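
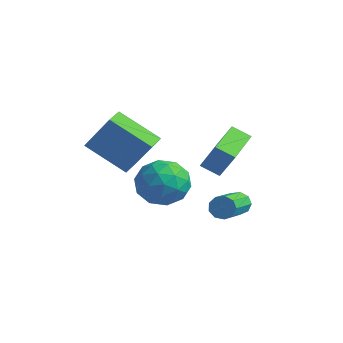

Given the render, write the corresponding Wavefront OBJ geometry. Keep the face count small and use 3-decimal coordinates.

v 1.563 2.27 0.125
v 1.848 2.56 0.496
v 2.582 0.88 1.245
v 2.297 0.59 0.875
v 1.509 2.473 0.633
v 2.243 0.794 1.383
v 1.195 2.291 0.533
v 1.929 0.612 1.283
v 1.053 2.099 0.242
v 1.787 0.42 0.992
v 1.15 1.987 -0.104
v 1.884 0.308 0.646
v 1.44 2.007 -0.342
v 2.174 0.328 0.407
v 1.788 2.15 -0.362
v 2.522 0.471 0.387
v 2.03 2.349 -0.154
v 2.764 0.67 0.595
v 2.054 2.511 0.185
v 2.788 0.831 0.934
v -0.864 -0.586 2.012
v -0.322 0.31 2.45
v 0.662 -1.07 1.11
v 1.204 -0.174 1.548
v 0.904 -1.039 2.219
v -0.039 -0.74 2.776
v 0.379 -0.02 0.784
v -0.564 0.279 1.341
v 0.447 0.66 1.691
v 0.772 0.03 2.578
v -0.432 -0.79 0.982
v -0.107 -1.42 1.869
v -0.727 -0.096 2.31
v 1.067 -0.664 1.25
v 0.89 -1.173 1.644
v 1.21 -0.646 1.902
v -0.561 -0.713 2.502
v -0.242 -0.186 2.759
v 0.479 -0.979 2.624
v 0.582 -0.574 0.801
v 0.901 -0.047 1.058
v -0.87 -0.114 1.658
v -0.55 0.413 1.916
v -0.139 0.219 0.936
v 0.044 0.637 2.121
v 0.941 0.352 1.591
v 0.456 0.443 1.142
v -0.099 0.619 1.47
v 0.235 0.266 2.643
v 1.132 -0.018 2.113
v 0.955 -0.527 2.507
v 0.401 -0.351 2.835
v 0.686 0.472 2.197
v -0.792 -0.742 1.447
v 0.105 -1.026 0.917
v -0.061 -0.409 0.725
v -0.615 -0.233 1.053
v -0.601 -1.112 1.969
v 0.296 -1.397 1.439
v 0.439 -1.379 2.09
v -0.116 -1.203 2.418
v -0.346 -1.232 1.363
v -2.864 -1.511 3.085
v -1.806 -1.188 4.727
v -3.172 -0.72 3.128
v -2.114 -0.397 4.77
v -1.306 -0.843 1.95
v -0.248 -0.52 3.592
v -1.614 -0.052 1.993
v -0.556 0.271 3.635
v 1.833 -0.133 3.214
v 2.471 -0.008 4.362
v 1.115 1.547 3.429
v 1.753 1.672 4.578
v 2.507 0.208 2.802
v 3.145 0.333 3.951
v 1.789 1.888 3.018
v 2.427 2.013 4.166
f 2 1 5
f 2 5 3
f 3 5 6
f 3 6 4
f 5 1 7
f 5 7 6
f 6 7 8
f 6 8 4
f 7 1 9
f 7 9 8
f 8 9 10
f 8 10 4
f 9 1 11
f 9 11 10
f 10 11 12
f 10 12 4
f 11 1 13
f 11 13 12
f 12 13 14
f 12 14 4
f 13 1 15
f 13 15 14
f 14 15 16
f 14 16 4
f 15 1 17
f 15 17 16
f 16 17 18
f 16 18 4
f 17 1 19
f 17 19 18
f 18 19 20
f 18 20 4
f 19 1 2
f 19 2 20
f 20 2 3
f 20 3 4
f 21 58 37
f 58 32 61
f 37 61 26
f 58 61 37
f 21 37 33
f 37 26 38
f 33 38 22
f 37 38 33
f 21 33 42
f 33 22 43
f 42 43 28
f 33 43 42
f 21 42 54
f 42 28 57
f 54 57 31
f 42 57 54
f 21 54 58
f 54 31 62
f 58 62 32
f 54 62 58
f 22 38 49
f 38 26 52
f 49 52 30
f 38 52 49
f 26 61 39
f 61 32 60
f 39 60 25
f 61 60 39
f 32 62 59
f 62 31 55
f 59 55 23
f 62 55 59
f 31 57 56
f 57 28 44
f 56 44 27
f 57 44 56
f 28 43 48
f 43 22 45
f 48 45 29
f 43 45 48
f 24 50 36
f 50 30 51
f 36 51 25
f 50 51 36
f 24 36 34
f 36 25 35
f 34 35 23
f 36 35 34
f 24 34 41
f 34 23 40
f 41 40 27
f 34 40 41
f 24 41 46
f 41 27 47
f 46 47 29
f 41 47 46
f 24 46 50
f 46 29 53
f 50 53 30
f 46 53 50
f 25 51 39
f 51 30 52
f 39 52 26
f 51 52 39
f 23 35 59
f 35 25 60
f 59 60 32
f 35 60 59
f 27 40 56
f 40 23 55
f 56 55 31
f 40 55 56
f 29 47 48
f 47 27 44
f 48 44 28
f 47 44 48
f 30 53 49
f 53 29 45
f 49 45 22
f 53 45 49
f 64 66 63
f 67 64 63
f 63 66 65
f 65 67 63
f 64 70 66
f 68 64 67
f 68 70 64
f 66 70 65
f 69 67 65
f 65 70 69
f 69 68 67
f 70 68 69
f 72 74 71
f 75 72 71
f 71 74 73
f 73 75 71
f 72 78 74
f 76 72 75
f 76 78 72
f 74 78 73
f 77 75 73
f 73 78 77
f 77 76 75
f 78 76 77



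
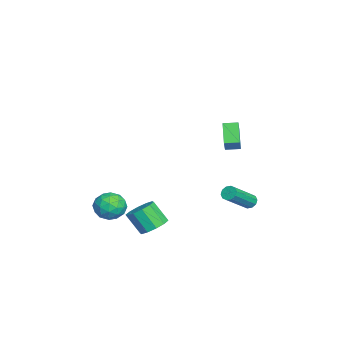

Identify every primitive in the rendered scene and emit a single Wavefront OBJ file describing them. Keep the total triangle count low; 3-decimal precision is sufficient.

v 2.069 -2.911 -2.439
v 2.834 -2.362 -2.663
v 2.946 -4.198 -2.597
v 3.711 -3.649 -2.821
v 3.355 -3.639 -1.922
v 2.813 -2.843 -1.824
v 2.967 -3.717 -3.436
v 2.425 -2.921 -3.338
v 3.389 -2.861 -3.279
v 3.629 -2.812 -2.344
v 2.151 -3.748 -2.916
v 2.391 -3.699 -1.981
v 2.375 -2.523 -2.537
v 3.405 -4.037 -2.723
v 3.196 -4.03 -2.194
v 3.646 -3.708 -2.326
v 2.363 -2.806 -2.044
v 2.812 -2.484 -2.176
v 3.118 -3.234 -1.74
v 2.968 -4.076 -3.084
v 3.417 -3.754 -3.216
v 2.134 -2.852 -2.934
v 2.584 -2.53 -3.066
v 2.662 -3.326 -3.52
v 3.15 -2.494 -3.031
v 3.666 -3.251 -3.124
v 3.228 -3.29 -3.485
v 2.91 -2.823 -3.428
v 3.291 -2.466 -2.481
v 3.806 -3.222 -2.574
v 3.597 -3.216 -2.045
v 3.279 -2.748 -1.988
v 3.617 -2.759 -2.843
v 1.974 -3.338 -2.686
v 2.489 -4.094 -2.779
v 2.501 -3.812 -3.272
v 2.183 -3.344 -3.215
v 2.114 -3.309 -2.136
v 2.63 -4.066 -2.229
v 2.87 -3.737 -1.832
v 2.552 -3.27 -1.775
v 2.163 -3.801 -2.417
v -1.722 3.878 -4.422
v -1.412 3.777 -4.814
v -0.087 2.702 -3.49
v -0.398 2.802 -3.098
v -1.32 4.049 -4.685
v 0.004 2.974 -3.361
v -1.382 4.256 -4.455
v -0.057 3.181 -3.131
v -1.574 4.318 -4.213
v -0.249 3.243 -2.889
v -1.822 4.212 -4.051
v -0.497 3.137 -2.726
v -2.033 3.978 -4.03
v -0.708 2.903 -2.706
v -2.124 3.706 -4.159
v -0.8 2.631 -2.835
v -2.063 3.499 -4.389
v -0.738 2.424 -3.065
v -1.871 3.437 -4.631
v -0.546 2.362 -3.307
v -1.623 3.543 -4.794
v -0.298 2.468 -3.469
v 2.281 -0.995 -4.438
v 3.074 -0.793 -4.089
v 2.752 -1.602 -2.892
v 1.959 -1.805 -3.242
v 2.714 -0.41 -3.926
v 2.392 -1.219 -2.73
v 2.188 -0.251 -3.96
v 1.867 -1.06 -2.763
v 1.698 -0.376 -4.176
v 1.377 -1.185 -2.979
v 1.431 -0.738 -4.493
v 1.109 -1.547 -3.296
v 1.488 -1.198 -4.788
v 1.166 -2.007 -3.591
v 1.848 -1.581 -4.95
v 1.526 -2.39 -3.754
v 2.373 -1.74 -4.917
v 2.052 -2.549 -3.72
v 2.863 -1.615 -4.701
v 2.542 -2.424 -3.504
v 3.131 -1.253 -4.384
v 2.809 -2.062 -3.187
v 3.31 2.792 2.077
v 2.313 2.651 3.035
v 3.255 3.598 2.138
v 2.257 3.457 3.096
v 4.163 2.783 2.964
v 3.165 2.642 3.922
v 4.107 3.589 3.025
v 3.11 3.448 3.983
f 1 38 17
f 38 12 41
f 17 41 6
f 38 41 17
f 1 17 13
f 17 6 18
f 13 18 2
f 17 18 13
f 1 13 22
f 13 2 23
f 22 23 8
f 13 23 22
f 1 22 34
f 22 8 37
f 34 37 11
f 22 37 34
f 1 34 38
f 34 11 42
f 38 42 12
f 34 42 38
f 2 18 29
f 18 6 32
f 29 32 10
f 18 32 29
f 6 41 19
f 41 12 40
f 19 40 5
f 41 40 19
f 12 42 39
f 42 11 35
f 39 35 3
f 42 35 39
f 11 37 36
f 37 8 24
f 36 24 7
f 37 24 36
f 8 23 28
f 23 2 25
f 28 25 9
f 23 25 28
f 4 30 16
f 30 10 31
f 16 31 5
f 30 31 16
f 4 16 14
f 16 5 15
f 14 15 3
f 16 15 14
f 4 14 21
f 14 3 20
f 21 20 7
f 14 20 21
f 4 21 26
f 21 7 27
f 26 27 9
f 21 27 26
f 4 26 30
f 26 9 33
f 30 33 10
f 26 33 30
f 5 31 19
f 31 10 32
f 19 32 6
f 31 32 19
f 3 15 39
f 15 5 40
f 39 40 12
f 15 40 39
f 7 20 36
f 20 3 35
f 36 35 11
f 20 35 36
f 9 27 28
f 27 7 24
f 28 24 8
f 27 24 28
f 10 33 29
f 33 9 25
f 29 25 2
f 33 25 29
f 44 43 47
f 44 47 45
f 45 47 48
f 45 48 46
f 47 43 49
f 47 49 48
f 48 49 50
f 48 50 46
f 49 43 51
f 49 51 50
f 50 51 52
f 50 52 46
f 51 43 53
f 51 53 52
f 52 53 54
f 52 54 46
f 53 43 55
f 53 55 54
f 54 55 56
f 54 56 46
f 55 43 57
f 55 57 56
f 56 57 58
f 56 58 46
f 57 43 59
f 57 59 58
f 58 59 60
f 58 60 46
f 59 43 61
f 59 61 60
f 60 61 62
f 60 62 46
f 61 43 63
f 61 63 62
f 62 63 64
f 62 64 46
f 63 43 44
f 63 44 64
f 64 44 45
f 64 45 46
f 66 65 69
f 66 69 67
f 67 69 70
f 67 70 68
f 69 65 71
f 69 71 70
f 70 71 72
f 70 72 68
f 71 65 73
f 71 73 72
f 72 73 74
f 72 74 68
f 73 65 75
f 73 75 74
f 74 75 76
f 74 76 68
f 75 65 77
f 75 77 76
f 76 77 78
f 76 78 68
f 77 65 79
f 77 79 78
f 78 79 80
f 78 80 68
f 79 65 81
f 79 81 80
f 80 81 82
f 80 82 68
f 81 65 83
f 81 83 82
f 82 83 84
f 82 84 68
f 83 65 85
f 83 85 84
f 84 85 86
f 84 86 68
f 85 65 66
f 85 66 86
f 86 66 67
f 86 67 68
f 88 90 87
f 91 88 87
f 87 90 89
f 89 91 87
f 88 94 90
f 92 88 91
f 92 94 88
f 90 94 89
f 93 91 89
f 89 94 93
f 93 92 91
f 94 92 93



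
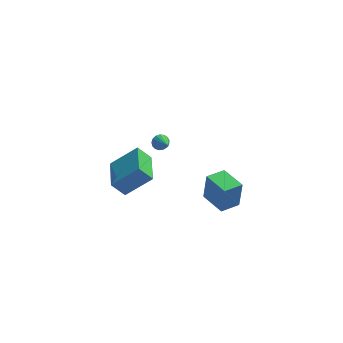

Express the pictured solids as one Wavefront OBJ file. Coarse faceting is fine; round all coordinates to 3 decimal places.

v -1.524 3.878 -2.132
v -1.377 3.657 -2.591
v -1.096 2.782 -1.468
v -1.17 3.783 -2.515
v -1.044 3.931 -2.352
v -1.028 4.067 -2.138
v -1.126 4.159 -1.923
v -1.314 4.187 -1.756
v -1.551 4.144 -1.674
v -1.781 4.04 -1.698
v -1.952 3.899 -1.821
v -2.025 3.753 -2.015
v -1.983 3.635 -2.236
v -1.836 3.573 -2.433
v -1.617 3.581 -2.561
v -3.553 2.449 -4.135
v -3.303 2.096 -3.864
v -3.667 3.051 -3.245
v -3.116 2.261 -3.951
v -3.046 2.475 -4.087
v -3.111 2.683 -4.236
v -3.295 2.828 -4.358
v -3.548 2.871 -4.42
v -3.802 2.802 -4.406
v -3.99 2.637 -4.318
v -4.06 2.423 -4.182
v -3.994 2.215 -4.033
v -3.81 2.07 -3.911
v -3.558 2.026 -3.849
v -4.095 -4.75 2.232
v -2.677 -4.641 3.446
v -4.166 -2.744 2.134
v -2.747 -2.635 3.348
v -3.393 -4.765 1.412
v -1.974 -4.656 2.626
v -3.463 -2.759 1.314
v -2.045 -2.65 2.528
v 1.59 -3.11 -1.674
v 1.744 -3.06 -0.002
v 0.692 -1.811 -1.63
v 0.845 -1.762 0.042
v 2.555 -2.438 -1.782
v 2.708 -2.389 -0.11
v 1.656 -1.14 -1.738
v 1.81 -1.09 -0.066
f 2 1 4
f 2 4 3
f 4 1 5
f 4 5 3
f 5 1 6
f 5 6 3
f 6 1 7
f 6 7 3
f 7 1 8
f 7 8 3
f 8 1 9
f 8 9 3
f 9 1 10
f 9 10 3
f 10 1 11
f 10 11 3
f 11 1 12
f 11 12 3
f 12 1 13
f 12 13 3
f 13 1 14
f 13 14 3
f 14 1 15
f 14 15 3
f 15 1 2
f 15 2 3
f 17 16 19
f 17 19 18
f 19 16 20
f 19 20 18
f 20 16 21
f 20 21 18
f 21 16 22
f 21 22 18
f 22 16 23
f 22 23 18
f 23 16 24
f 23 24 18
f 24 16 25
f 24 25 18
f 25 16 26
f 25 26 18
f 26 16 27
f 26 27 18
f 27 16 28
f 27 28 18
f 28 16 29
f 28 29 18
f 29 16 17
f 29 17 18
f 31 33 30
f 34 31 30
f 30 33 32
f 32 34 30
f 31 37 33
f 35 31 34
f 35 37 31
f 33 37 32
f 36 34 32
f 32 37 36
f 36 35 34
f 37 35 36
f 39 41 38
f 42 39 38
f 38 41 40
f 40 42 38
f 39 45 41
f 43 39 42
f 43 45 39
f 41 45 40
f 44 42 40
f 40 45 44
f 44 43 42
f 45 43 44



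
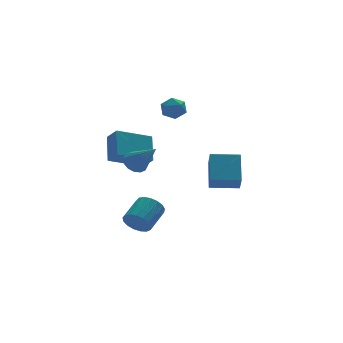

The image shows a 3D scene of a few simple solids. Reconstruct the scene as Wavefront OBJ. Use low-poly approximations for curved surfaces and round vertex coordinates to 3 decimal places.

v -0.597 -1.393 0.427
v -0.008 -0.938 0.622
v 0.017 -2.787 1.813
v -0.306 -0.83 0.864
v -0.682 -0.873 0.988
v -1.036 -1.055 0.961
v -1.272 -1.327 0.792
v -1.327 -1.618 0.525
v -1.187 -1.848 0.231
v -0.889 -1.956 -0.01
v -0.512 -1.914 -0.134
v -0.159 -1.732 -0.108
v 0.077 -1.459 0.061
v 0.133 -1.168 0.329
v -1.131 -0.166 0.635
v -0.673 1.108 1.882
v -1.385 0.621 -0.075
v -0.928 1.894 1.172
v 0.928 -0.174 -0.112
v 1.385 1.099 1.135
v 0.673 0.612 -0.822
v 1.131 1.886 0.425
v -0.671 -1.763 -3.931
v -0.158 -1.864 -4.613
v 1.005 -0.957 -3.872
v 0.491 -0.857 -3.189
v -0.37 -1.521 -4.699
v 0.793 -0.615 -3.958
v -0.651 -1.235 -4.609
v 0.511 -0.328 -3.868
v -0.937 -1.069 -4.363
v 0.226 -0.162 -3.622
v -1.162 -1.062 -4.018
v 0.001 -0.156 -3.277
v -1.274 -1.216 -3.653
v -0.112 -0.31 -2.912
v -1.249 -1.496 -3.352
v -0.086 -0.589 -2.611
v -1.091 -1.836 -3.183
v 0.072 -0.93 -2.442
v -0.837 -2.16 -3.186
v 0.326 -1.254 -2.445
v -0.545 -2.393 -3.359
v 0.618 -1.487 -2.618
v -0.282 -2.482 -3.663
v 0.881 -1.575 -2.922
v -0.108 -2.406 -4.028
v 1.054 -1.499 -3.287
v -0.063 -2.183 -4.371
v 1.099 -1.276 -3.63
v 1.642 0.468 3.736
v 2.033 0.601 3.053
v 2.367 -0.581 3.947
v 2.758 -0.448 3.264
v 2.856 0.047 3.883
v 2.408 0.696 3.752
v 1.992 -0.676 3.248
v 1.544 -0.027 3.117
v 2.25 -0.106 2.751
v 2.784 0.341 3.143
v 1.616 -0.321 3.857
v 2.15 0.126 4.249
v 2.645 -3.684 -1.091
v 2.408 -4.391 -0.202
v 3.234 -2.3 0.166
v 2.997 -3.007 1.055
v 4.163 -4.273 -1.155
v 3.926 -4.98 -0.266
v 4.752 -2.889 0.102
v 4.515 -3.596 0.991
f 2 1 4
f 2 4 3
f 4 1 5
f 4 5 3
f 5 1 6
f 5 6 3
f 6 1 7
f 6 7 3
f 7 1 8
f 7 8 3
f 8 1 9
f 8 9 3
f 9 1 10
f 9 10 3
f 10 1 11
f 10 11 3
f 11 1 12
f 11 12 3
f 12 1 13
f 12 13 3
f 13 1 14
f 13 14 3
f 14 1 2
f 14 2 3
f 16 18 15
f 19 16 15
f 15 18 17
f 17 19 15
f 16 22 18
f 20 16 19
f 20 22 16
f 18 22 17
f 21 19 17
f 17 22 21
f 21 20 19
f 22 20 21
f 24 23 27
f 24 27 25
f 25 27 28
f 25 28 26
f 27 23 29
f 27 29 28
f 28 29 30
f 28 30 26
f 29 23 31
f 29 31 30
f 30 31 32
f 30 32 26
f 31 23 33
f 31 33 32
f 32 33 34
f 32 34 26
f 33 23 35
f 33 35 34
f 34 35 36
f 34 36 26
f 35 23 37
f 35 37 36
f 36 37 38
f 36 38 26
f 37 23 39
f 37 39 38
f 38 39 40
f 38 40 26
f 39 23 41
f 39 41 40
f 40 41 42
f 40 42 26
f 41 23 43
f 41 43 42
f 42 43 44
f 42 44 26
f 43 23 45
f 43 45 44
f 44 45 46
f 44 46 26
f 45 23 47
f 45 47 46
f 46 47 48
f 46 48 26
f 47 23 49
f 47 49 48
f 48 49 50
f 48 50 26
f 49 23 24
f 49 24 50
f 50 24 25
f 50 25 26
f 51 62 56
f 51 56 52
f 51 52 58
f 51 58 61
f 51 61 62
f 52 56 60
f 56 62 55
f 62 61 53
f 61 58 57
f 58 52 59
f 54 60 55
f 54 55 53
f 54 53 57
f 54 57 59
f 54 59 60
f 55 60 56
f 53 55 62
f 57 53 61
f 59 57 58
f 60 59 52
f 64 66 63
f 67 64 63
f 63 66 65
f 65 67 63
f 64 70 66
f 68 64 67
f 68 70 64
f 66 70 65
f 69 67 65
f 65 70 69
f 69 68 67
f 70 68 69



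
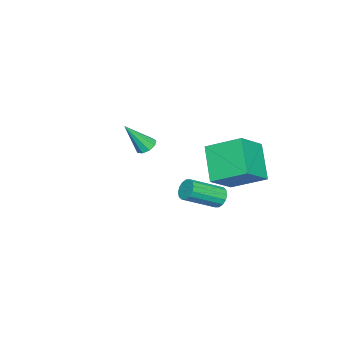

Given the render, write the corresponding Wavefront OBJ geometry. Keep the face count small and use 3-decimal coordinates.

v 2.555 3.368 -0.57
v 2.841 3.317 -1.001
v 3.871 2.322 -0.201
v 3.585 2.372 0.23
v 2.946 3.529 -0.872
v 3.976 2.534 -0.073
v 2.946 3.698 -0.663
v 3.976 2.702 0.137
v 2.842 3.778 -0.428
v 3.871 2.783 0.372
v 2.66 3.748 -0.231
v 3.69 2.753 0.568
v 2.451 3.616 -0.125
v 3.48 2.621 0.674
v 2.269 3.418 -0.139
v 3.299 2.423 0.661
v 2.164 3.206 -0.267
v 3.194 2.211 0.532
v 2.164 3.038 -0.477
v 3.194 2.042 0.323
v 2.269 2.957 -0.712
v 3.298 1.962 0.088
v 2.45 2.987 -0.908
v 3.48 1.992 -0.109
v 2.66 3.119 -1.014
v 3.689 2.124 -0.215
v -1.807 1.73 -0.79
v -0.518 1.35 0.185
v -1.967 3.309 0.038
v -0.678 2.929 1.012
v -0.622 2.511 -2.052
v 0.667 2.131 -1.078
v -0.782 4.09 -1.225
v 0.507 3.71 -0.25
v -1.975 -2.062 -1.442
v -1.58 -1.71 -1.412
v -1.405 -2.818 -0.078
v -1.868 -1.591 -1.226
v -2.205 -1.692 -1.141
v -2.435 -1.967 -1.197
v -2.45 -2.286 -1.368
v -2.242 -2.501 -1.573
v -1.91 -2.511 -1.717
v -1.608 -2.31 -1.733
v -1.478 -1.994 -1.612
f 2 1 5
f 2 5 3
f 3 5 6
f 3 6 4
f 5 1 7
f 5 7 6
f 6 7 8
f 6 8 4
f 7 1 9
f 7 9 8
f 8 9 10
f 8 10 4
f 9 1 11
f 9 11 10
f 10 11 12
f 10 12 4
f 11 1 13
f 11 13 12
f 12 13 14
f 12 14 4
f 13 1 15
f 13 15 14
f 14 15 16
f 14 16 4
f 15 1 17
f 15 17 16
f 16 17 18
f 16 18 4
f 17 1 19
f 17 19 18
f 18 19 20
f 18 20 4
f 19 1 21
f 19 21 20
f 20 21 22
f 20 22 4
f 21 1 23
f 21 23 22
f 22 23 24
f 22 24 4
f 23 1 25
f 23 25 24
f 24 25 26
f 24 26 4
f 25 1 2
f 25 2 26
f 26 2 3
f 26 3 4
f 28 30 27
f 31 28 27
f 27 30 29
f 29 31 27
f 28 34 30
f 32 28 31
f 32 34 28
f 30 34 29
f 33 31 29
f 29 34 33
f 33 32 31
f 34 32 33
f 36 35 38
f 36 38 37
f 38 35 39
f 38 39 37
f 39 35 40
f 39 40 37
f 40 35 41
f 40 41 37
f 41 35 42
f 41 42 37
f 42 35 43
f 42 43 37
f 43 35 44
f 43 44 37
f 44 35 45
f 44 45 37
f 45 35 36
f 45 36 37



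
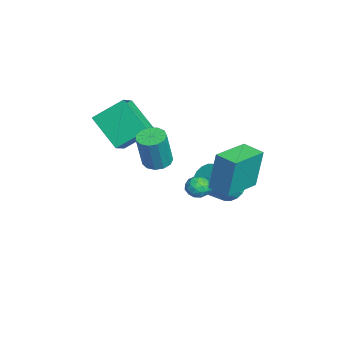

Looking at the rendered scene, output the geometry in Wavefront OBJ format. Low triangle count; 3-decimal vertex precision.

v 1.318 2.594 0.468
v 1.734 2.392 -0.007
v 0.486 2.248 -0.113
v 0.902 2.046 -0.588
v 0.889 1.733 -0.005
v 1.403 1.947 0.355
v 0.817 2.693 -0.475
v 1.331 2.907 -0.115
v 1.424 2.454 -0.589
v 1.468 1.86 -0.299
v 0.752 2.78 0.179
v 0.796 2.186 0.469
v 1.599 2.523 0.282
v 0.621 2.117 -0.402
v 0.613 1.932 -0.059
v 0.858 1.814 -0.338
v 1.404 2.261 0.494
v 1.648 2.143 0.215
v 1.152 1.755 0.216
v 0.572 2.497 -0.335
v 0.816 2.379 -0.614
v 1.362 2.826 0.218
v 1.607 2.708 -0.061
v 1.068 2.885 -0.336
v 1.661 2.441 -0.34
v 1.173 2.238 -0.681
v 1.123 2.618 -0.615
v 1.425 2.744 -0.404
v 1.687 2.092 -0.169
v 1.199 1.889 -0.511
v 1.191 1.705 -0.168
v 1.493 1.83 0.043
v 1.505 2.128 -0.511
v 1.021 2.751 0.391
v 0.533 2.548 0.049
v 0.727 2.81 -0.163
v 1.029 2.935 0.048
v 1.047 2.402 0.561
v 0.559 2.199 0.22
v 0.795 1.896 0.284
v 1.097 2.022 0.495
v 0.715 2.512 0.391
v -0.939 -2.594 3.554
v -1.049 -1.094 4.683
v -1.951 -2.191 2.92
v -2.061 -0.692 4.049
v 0.341 -1.488 2.211
v 0.231 0.011 3.34
v -0.671 -1.086 1.577
v -0.781 0.414 2.706
v 3.011 0.397 2.968
v 3.659 0.655 2.837
v 4.157 0.362 4.72
v 3.509 0.103 4.852
v 3.433 0.967 2.945
v 3.932 0.674 4.829
v 3.073 1.098 3.061
v 3.572 0.805 4.944
v 2.694 1.006 3.147
v 3.192 0.713 5.03
v 2.415 0.721 3.177
v 2.913 0.428 5.06
v 2.325 0.333 3.14
v 2.823 0.04 5.023
v 2.453 -0.035 3.049
v 2.951 -0.328 4.932
v 2.758 -0.266 2.932
v 3.256 -0.559 4.815
v 3.144 -0.286 2.827
v 3.642 -0.58 4.71
v 3.487 -0.09 2.767
v 3.985 -0.383 4.65
v 3.679 0.261 2.77
v 4.177 -0.032 4.654
v -1.172 4.03 -1.543
v -0.429 4.538 -1.537
v 0.355 3.378 -0.391
v -0.388 2.87 -0.397
v -0.644 4.691 -1.235
v 0.14 3.53 -0.089
v -0.964 4.713 -0.995
v -0.179 3.552 0.152
v -1.325 4.599 -0.863
v -0.54 3.439 0.284
v -1.655 4.373 -0.865
v -0.871 3.213 0.281
v -1.89 4.079 -1.002
v -1.106 2.918 0.144
v -1.983 3.775 -1.247
v -1.198 2.615 -0.1
v -1.915 3.522 -1.549
v -1.131 2.362 -0.403
v -1.7 3.37 -1.851
v -0.916 2.209 -0.705
v -1.381 3.348 -2.092
v -0.596 2.187 -0.945
v -1.02 3.461 -2.224
v -0.235 2.301 -1.077
v -0.689 3.687 -2.221
v 0.095 2.527 -1.075
v -0.454 3.982 -2.084
v 0.33 2.821 -0.938
v -0.362 4.285 -1.84
v 0.423 3.125 -0.693
v 2.261 4.035 1.379
v 2.246 4.358 3.525
v 3.032 4.865 1.259
v 3.017 5.189 3.405
v 3.763 2.671 1.595
v 3.748 2.995 3.741
v 4.534 3.502 1.475
v 4.519 3.825 3.621
f 1 38 17
f 38 12 41
f 17 41 6
f 38 41 17
f 1 17 13
f 17 6 18
f 13 18 2
f 17 18 13
f 1 13 22
f 13 2 23
f 22 23 8
f 13 23 22
f 1 22 34
f 22 8 37
f 34 37 11
f 22 37 34
f 1 34 38
f 34 11 42
f 38 42 12
f 34 42 38
f 2 18 29
f 18 6 32
f 29 32 10
f 18 32 29
f 6 41 19
f 41 12 40
f 19 40 5
f 41 40 19
f 12 42 39
f 42 11 35
f 39 35 3
f 42 35 39
f 11 37 36
f 37 8 24
f 36 24 7
f 37 24 36
f 8 23 28
f 23 2 25
f 28 25 9
f 23 25 28
f 4 30 16
f 30 10 31
f 16 31 5
f 30 31 16
f 4 16 14
f 16 5 15
f 14 15 3
f 16 15 14
f 4 14 21
f 14 3 20
f 21 20 7
f 14 20 21
f 4 21 26
f 21 7 27
f 26 27 9
f 21 27 26
f 4 26 30
f 26 9 33
f 30 33 10
f 26 33 30
f 5 31 19
f 31 10 32
f 19 32 6
f 31 32 19
f 3 15 39
f 15 5 40
f 39 40 12
f 15 40 39
f 7 20 36
f 20 3 35
f 36 35 11
f 20 35 36
f 9 27 28
f 27 7 24
f 28 24 8
f 27 24 28
f 10 33 29
f 33 9 25
f 29 25 2
f 33 25 29
f 44 46 43
f 47 44 43
f 43 46 45
f 45 47 43
f 44 50 46
f 48 44 47
f 48 50 44
f 46 50 45
f 49 47 45
f 45 50 49
f 49 48 47
f 50 48 49
f 52 51 55
f 52 55 53
f 53 55 56
f 53 56 54
f 55 51 57
f 55 57 56
f 56 57 58
f 56 58 54
f 57 51 59
f 57 59 58
f 58 59 60
f 58 60 54
f 59 51 61
f 59 61 60
f 60 61 62
f 60 62 54
f 61 51 63
f 61 63 62
f 62 63 64
f 62 64 54
f 63 51 65
f 63 65 64
f 64 65 66
f 64 66 54
f 65 51 67
f 65 67 66
f 66 67 68
f 66 68 54
f 67 51 69
f 67 69 68
f 68 69 70
f 68 70 54
f 69 51 71
f 69 71 70
f 70 71 72
f 70 72 54
f 71 51 73
f 71 73 72
f 72 73 74
f 72 74 54
f 73 51 52
f 73 52 74
f 74 52 53
f 74 53 54
f 76 75 79
f 76 79 77
f 77 79 80
f 77 80 78
f 79 75 81
f 79 81 80
f 80 81 82
f 80 82 78
f 81 75 83
f 81 83 82
f 82 83 84
f 82 84 78
f 83 75 85
f 83 85 84
f 84 85 86
f 84 86 78
f 85 75 87
f 85 87 86
f 86 87 88
f 86 88 78
f 87 75 89
f 87 89 88
f 88 89 90
f 88 90 78
f 89 75 91
f 89 91 90
f 90 91 92
f 90 92 78
f 91 75 93
f 91 93 92
f 92 93 94
f 92 94 78
f 93 75 95
f 93 95 94
f 94 95 96
f 94 96 78
f 95 75 97
f 95 97 96
f 96 97 98
f 96 98 78
f 97 75 99
f 97 99 98
f 98 99 100
f 98 100 78
f 99 75 101
f 99 101 100
f 100 101 102
f 100 102 78
f 101 75 103
f 101 103 102
f 102 103 104
f 102 104 78
f 103 75 76
f 103 76 104
f 104 76 77
f 104 77 78
f 106 108 105
f 109 106 105
f 105 108 107
f 107 109 105
f 106 112 108
f 110 106 109
f 110 112 106
f 108 112 107
f 111 109 107
f 107 112 111
f 111 110 109
f 112 110 111



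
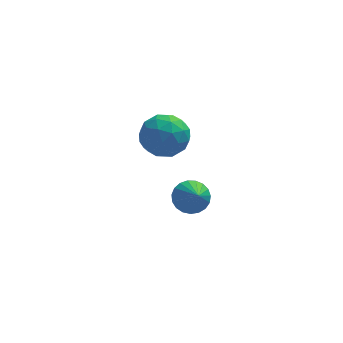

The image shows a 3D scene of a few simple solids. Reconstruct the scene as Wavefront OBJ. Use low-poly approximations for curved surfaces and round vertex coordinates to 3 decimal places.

v -0.609 -3.401 0.945
v 0.135 -3.77 0.948
v -0.975 -4.13 2.012
v -0.231 -4.499 2.015
v -0.298 -3.696 2.218
v -0.071 -3.245 1.558
v -0.769 -4.655 1.402
v -0.542 -4.204 0.742
v 0.037 -4.544 1.23
v 0.328 -3.952 1.735
v -1.168 -3.948 1.225
v -0.877 -3.356 1.73
v -0.205 -3.521 0.852
v -0.635 -4.379 2.108
v -0.674 -3.907 2.227
v -0.237 -4.124 2.229
v -0.326 -3.213 1.211
v 0.111 -3.43 1.213
v -0.143 -3.387 1.96
v -0.951 -4.47 1.747
v -0.514 -4.687 1.749
v -0.603 -3.776 0.731
v -0.166 -3.993 0.733
v -0.697 -4.513 1
v 0.175 -4.193 1.02
v -0.041 -4.622 1.648
v -0.357 -4.714 1.287
v -0.224 -4.448 0.899
v 0.346 -3.845 1.317
v 0.131 -4.274 1.945
v 0.091 -3.802 2.064
v 0.224 -3.537 1.676
v 0.288 -4.301 1.483
v -0.971 -3.626 1.015
v -1.186 -4.055 1.643
v -1.064 -4.363 1.284
v -0.931 -4.098 0.896
v -0.799 -3.278 1.312
v -1.015 -3.707 1.94
v -0.616 -3.452 2.061
v -0.483 -3.186 1.673
v -1.128 -3.599 1.477
v 0.446 -2.863 -2.402
v 0.839 -2.477 -2.096
v 0.634 -3.597 -1.718
v 0.61 -2.427 -1.979
v 0.353 -2.451 -1.934
v 0.112 -2.547 -1.971
v -0.071 -2.698 -2.081
v -0.165 -2.877 -2.248
v -0.154 -3.054 -2.441
v -0.039 -3.198 -2.627
v 0.16 -3.284 -2.774
v 0.408 -3.297 -2.857
v 0.663 -3.236 -2.861
v 0.88 -3.11 -2.786
v 1.022 -2.941 -2.644
v 1.064 -2.759 -2.461
v 0.999 -2.595 -2.267
f 1 38 17
f 38 12 41
f 17 41 6
f 38 41 17
f 1 17 13
f 17 6 18
f 13 18 2
f 17 18 13
f 1 13 22
f 13 2 23
f 22 23 8
f 13 23 22
f 1 22 34
f 22 8 37
f 34 37 11
f 22 37 34
f 1 34 38
f 34 11 42
f 38 42 12
f 34 42 38
f 2 18 29
f 18 6 32
f 29 32 10
f 18 32 29
f 6 41 19
f 41 12 40
f 19 40 5
f 41 40 19
f 12 42 39
f 42 11 35
f 39 35 3
f 42 35 39
f 11 37 36
f 37 8 24
f 36 24 7
f 37 24 36
f 8 23 28
f 23 2 25
f 28 25 9
f 23 25 28
f 4 30 16
f 30 10 31
f 16 31 5
f 30 31 16
f 4 16 14
f 16 5 15
f 14 15 3
f 16 15 14
f 4 14 21
f 14 3 20
f 21 20 7
f 14 20 21
f 4 21 26
f 21 7 27
f 26 27 9
f 21 27 26
f 4 26 30
f 26 9 33
f 30 33 10
f 26 33 30
f 5 31 19
f 31 10 32
f 19 32 6
f 31 32 19
f 3 15 39
f 15 5 40
f 39 40 12
f 15 40 39
f 7 20 36
f 20 3 35
f 36 35 11
f 20 35 36
f 9 27 28
f 27 7 24
f 28 24 8
f 27 24 28
f 10 33 29
f 33 9 25
f 29 25 2
f 33 25 29
f 44 43 46
f 44 46 45
f 46 43 47
f 46 47 45
f 47 43 48
f 47 48 45
f 48 43 49
f 48 49 45
f 49 43 50
f 49 50 45
f 50 43 51
f 50 51 45
f 51 43 52
f 51 52 45
f 52 43 53
f 52 53 45
f 53 43 54
f 53 54 45
f 54 43 55
f 54 55 45
f 55 43 56
f 55 56 45
f 56 43 57
f 56 57 45
f 57 43 58
f 57 58 45
f 58 43 59
f 58 59 45
f 59 43 44
f 59 44 45



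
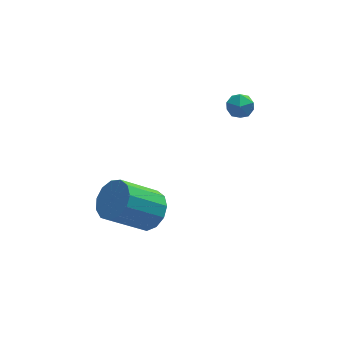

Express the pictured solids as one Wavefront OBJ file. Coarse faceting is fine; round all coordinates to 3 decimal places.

v -1.078 2.482 -4.543
v -0.445 2.601 -3.818
v -1.99 2.358 -2.431
v -2.622 2.238 -3.157
v -0.634 3.099 -3.941
v -2.179 2.856 -2.554
v -0.964 3.401 -4.255
v -2.509 3.158 -2.869
v -1.33 3.411 -4.661
v -2.875 3.168 -3.274
v -1.616 3.126 -5.03
v -3.16 2.882 -3.643
v -1.731 2.636 -5.244
v -3.275 2.393 -3.857
v -1.639 2.097 -5.235
v -3.183 1.854 -3.849
v -1.368 1.681 -5.007
v -2.913 1.438 -3.621
v -1.006 1.518 -4.632
v -2.55 1.275 -3.245
v -0.666 1.662 -4.229
v -2.21 1.419 -2.842
v -0.457 2.066 -3.925
v -2.001 1.822 -2.538
v 2.581 3.94 0.955
v 2.909 3.815 0.393
v 2.651 2.905 1.227
v 2.979 2.78 0.665
v 3.266 3.138 1.144
v 3.222 3.777 0.976
v 2.338 2.943 0.644
v 2.294 3.582 0.476
v 2.759 3.199 0.201
v 3.333 3.319 0.51
v 2.227 3.401 1.11
v 2.801 3.521 1.419
f 2 1 5
f 2 5 3
f 3 5 6
f 3 6 4
f 5 1 7
f 5 7 6
f 6 7 8
f 6 8 4
f 7 1 9
f 7 9 8
f 8 9 10
f 8 10 4
f 9 1 11
f 9 11 10
f 10 11 12
f 10 12 4
f 11 1 13
f 11 13 12
f 12 13 14
f 12 14 4
f 13 1 15
f 13 15 14
f 14 15 16
f 14 16 4
f 15 1 17
f 15 17 16
f 16 17 18
f 16 18 4
f 17 1 19
f 17 19 18
f 18 19 20
f 18 20 4
f 19 1 21
f 19 21 20
f 20 21 22
f 20 22 4
f 21 1 23
f 21 23 22
f 22 23 24
f 22 24 4
f 23 1 2
f 23 2 24
f 24 2 3
f 24 3 4
f 25 36 30
f 25 30 26
f 25 26 32
f 25 32 35
f 25 35 36
f 26 30 34
f 30 36 29
f 36 35 27
f 35 32 31
f 32 26 33
f 28 34 29
f 28 29 27
f 28 27 31
f 28 31 33
f 28 33 34
f 29 34 30
f 27 29 36
f 31 27 35
f 33 31 32
f 34 33 26



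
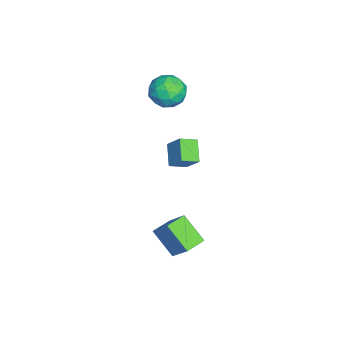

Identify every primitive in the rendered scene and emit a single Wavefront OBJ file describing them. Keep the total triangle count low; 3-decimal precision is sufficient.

v -0.185 -0.511 2.142
v 0.326 0.156 3.094
v -0.577 0.309 1.777
v -0.066 0.977 2.729
v 0.886 -0.317 1.431
v 1.397 0.351 2.383
v 0.494 0.504 1.066
v 1.005 1.171 2.018
v -4.35 -0.124 3.05
v -3.558 -0.058 3.738
v -3.862 -1.702 2.642
v -3.07 -1.636 3.33
v -4.063 -1.681 3.674
v -4.364 -0.706 3.926
v -3.056 -1.054 2.454
v -3.357 -0.079 2.706
v -2.758 -0.632 3.37
v -3.381 -1.02 4.124
v -4.039 -0.74 2.256
v -4.662 -1.128 3.01
v -3.997 0.048 3.43
v -3.423 -1.808 2.95
v -4.007 -1.834 3.152
v -3.541 -1.795 3.557
v -4.471 -0.333 3.54
v -4.005 -0.294 3.945
v -4.302 -1.248 3.907
v -3.415 -1.466 2.435
v -2.949 -1.427 2.84
v -3.879 0.035 2.823
v -3.413 0.074 3.228
v -3.118 -0.512 2.473
v -3.061 -0.251 3.618
v -2.774 -1.179 3.378
v -2.766 -0.837 2.864
v -2.943 -0.264 3.012
v -3.427 -0.479 4.061
v -3.14 -1.406 3.821
v -3.724 -1.433 4.023
v -3.901 -0.86 4.171
v -2.957 -0.817 3.845
v -4.28 -0.354 2.559
v -3.993 -1.281 2.319
v -3.519 -0.9 2.209
v -3.696 -0.327 2.357
v -4.646 -0.581 3.002
v -4.359 -1.509 2.762
v -4.477 -1.496 3.368
v -4.654 -0.923 3.516
v -4.463 -0.943 2.535
v 0.991 -0.279 -2.859
v 1.954 0.544 -1.377
v 1.798 0.774 -3.969
v 2.761 1.598 -2.487
v 1.799 -1.018 -2.973
v 2.762 -0.194 -1.491
v 2.606 0.036 -4.083
v 3.569 0.859 -2.601
f 2 4 1
f 5 2 1
f 1 4 3
f 3 5 1
f 2 8 4
f 6 2 5
f 6 8 2
f 4 8 3
f 7 5 3
f 3 8 7
f 7 6 5
f 8 6 7
f 9 46 25
f 46 20 49
f 25 49 14
f 46 49 25
f 9 25 21
f 25 14 26
f 21 26 10
f 25 26 21
f 9 21 30
f 21 10 31
f 30 31 16
f 21 31 30
f 9 30 42
f 30 16 45
f 42 45 19
f 30 45 42
f 9 42 46
f 42 19 50
f 46 50 20
f 42 50 46
f 10 26 37
f 26 14 40
f 37 40 18
f 26 40 37
f 14 49 27
f 49 20 48
f 27 48 13
f 49 48 27
f 20 50 47
f 50 19 43
f 47 43 11
f 50 43 47
f 19 45 44
f 45 16 32
f 44 32 15
f 45 32 44
f 16 31 36
f 31 10 33
f 36 33 17
f 31 33 36
f 12 38 24
f 38 18 39
f 24 39 13
f 38 39 24
f 12 24 22
f 24 13 23
f 22 23 11
f 24 23 22
f 12 22 29
f 22 11 28
f 29 28 15
f 22 28 29
f 12 29 34
f 29 15 35
f 34 35 17
f 29 35 34
f 12 34 38
f 34 17 41
f 38 41 18
f 34 41 38
f 13 39 27
f 39 18 40
f 27 40 14
f 39 40 27
f 11 23 47
f 23 13 48
f 47 48 20
f 23 48 47
f 15 28 44
f 28 11 43
f 44 43 19
f 28 43 44
f 17 35 36
f 35 15 32
f 36 32 16
f 35 32 36
f 18 41 37
f 41 17 33
f 37 33 10
f 41 33 37
f 52 54 51
f 55 52 51
f 51 54 53
f 53 55 51
f 52 58 54
f 56 52 55
f 56 58 52
f 54 58 53
f 57 55 53
f 53 58 57
f 57 56 55
f 58 56 57



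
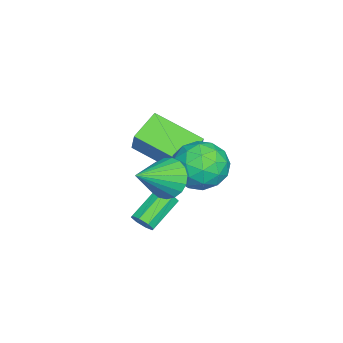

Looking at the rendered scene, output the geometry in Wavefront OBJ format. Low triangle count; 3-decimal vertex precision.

v 1.03 -3.967 -4.114
v 1.304 -4.016 -3.674
v 0.163 -3.323 -2.887
v -0.11 -3.273 -3.326
v 1.381 -3.674 -3.864
v 0.24 -2.981 -3.076
v 1.252 -3.504 -4.2
v 0.111 -2.811 -3.412
v 0.994 -3.605 -4.485
v -0.147 -2.912 -3.698
v 0.757 -3.917 -4.553
v -0.384 -3.224 -3.766
v 0.68 -4.259 -4.364
v -0.461 -3.566 -3.576
v 0.809 -4.429 -4.028
v -0.332 -3.736 -3.24
v 1.067 -4.328 -3.742
v -0.074 -3.635 -2.955
v -0.633 -1.066 -1.657
v 0.353 -1.389 -2.144
v -0.993 -2.831 -1.216
v -0.007 -3.154 -1.703
v 0.006 -2.542 -0.734
v 0.228 -1.451 -1.007
v -0.868 -2.769 -2.353
v -0.646 -1.678 -2.626
v 0.208 -2.441 -2.575
v 0.748 -2.301 -1.574
v -1.388 -1.919 -1.786
v -0.848 -1.779 -0.785
v -0.109 -1.073 -1.939
v -0.531 -3.147 -1.421
v -0.524 -2.788 -0.851
v 0.056 -2.977 -1.137
v -0.182 -1.109 -1.271
v 0.398 -1.299 -1.557
v 0.194 -1.977 -0.728
v -1.038 -2.921 -1.803
v -0.458 -3.111 -2.089
v -0.696 -1.243 -2.223
v -0.116 -1.432 -2.509
v -0.834 -2.243 -2.632
v 0.385 -1.881 -2.479
v 0.174 -2.918 -2.219
v -0.332 -2.692 -2.602
v -0.202 -2.051 -2.762
v 0.703 -1.798 -1.89
v 0.492 -2.836 -1.631
v 0.499 -2.476 -1.061
v 0.63 -1.835 -1.222
v 0.618 -2.417 -2.143
v -1.132 -1.384 -1.729
v -1.343 -2.422 -1.47
v -1.27 -2.385 -2.138
v -1.139 -1.744 -2.299
v -0.814 -1.302 -1.141
v -1.025 -2.339 -0.881
v -0.438 -2.169 -0.598
v -0.308 -1.528 -0.758
v -1.258 -1.803 -1.217
v -3.227 -5.274 -3.198
v -4.312 -4.713 -2.554
v -2.705 -3.307 -4.032
v -3.789 -2.746 -3.389
v -2.251 -4.954 -1.831
v -3.335 -4.393 -1.188
v -1.728 -2.987 -2.666
v -2.813 -2.426 -2.022
v 0.587 -3.13 -1.858
v 1.051 -2.357 -1.733
v 1.833 -4.03 -0.922
v 0.822 -2.361 -1.432
v 0.552 -2.498 -1.204
v 0.288 -2.744 -1.09
v 0.076 -3.057 -1.108
v -0.047 -3.382 -1.256
v -0.062 -3.664 -1.508
v 0.036 -3.854 -1.821
v 0.229 -3.918 -2.14
v 0.484 -3.846 -2.41
v 0.757 -3.65 -2.585
v 1 -3.365 -2.634
v 1.172 -3.038 -2.549
v 1.242 -2.728 -2.344
v 1.2 -2.487 -2.056
f 2 1 5
f 2 5 3
f 3 5 6
f 3 6 4
f 5 1 7
f 5 7 6
f 6 7 8
f 6 8 4
f 7 1 9
f 7 9 8
f 8 9 10
f 8 10 4
f 9 1 11
f 9 11 10
f 10 11 12
f 10 12 4
f 11 1 13
f 11 13 12
f 12 13 14
f 12 14 4
f 13 1 15
f 13 15 14
f 14 15 16
f 14 16 4
f 15 1 17
f 15 17 16
f 16 17 18
f 16 18 4
f 17 1 2
f 17 2 18
f 18 2 3
f 18 3 4
f 19 56 35
f 56 30 59
f 35 59 24
f 56 59 35
f 19 35 31
f 35 24 36
f 31 36 20
f 35 36 31
f 19 31 40
f 31 20 41
f 40 41 26
f 31 41 40
f 19 40 52
f 40 26 55
f 52 55 29
f 40 55 52
f 19 52 56
f 52 29 60
f 56 60 30
f 52 60 56
f 20 36 47
f 36 24 50
f 47 50 28
f 36 50 47
f 24 59 37
f 59 30 58
f 37 58 23
f 59 58 37
f 30 60 57
f 60 29 53
f 57 53 21
f 60 53 57
f 29 55 54
f 55 26 42
f 54 42 25
f 55 42 54
f 26 41 46
f 41 20 43
f 46 43 27
f 41 43 46
f 22 48 34
f 48 28 49
f 34 49 23
f 48 49 34
f 22 34 32
f 34 23 33
f 32 33 21
f 34 33 32
f 22 32 39
f 32 21 38
f 39 38 25
f 32 38 39
f 22 39 44
f 39 25 45
f 44 45 27
f 39 45 44
f 22 44 48
f 44 27 51
f 48 51 28
f 44 51 48
f 23 49 37
f 49 28 50
f 37 50 24
f 49 50 37
f 21 33 57
f 33 23 58
f 57 58 30
f 33 58 57
f 25 38 54
f 38 21 53
f 54 53 29
f 38 53 54
f 27 45 46
f 45 25 42
f 46 42 26
f 45 42 46
f 28 51 47
f 51 27 43
f 47 43 20
f 51 43 47
f 62 64 61
f 65 62 61
f 61 64 63
f 63 65 61
f 62 68 64
f 66 62 65
f 66 68 62
f 64 68 63
f 67 65 63
f 63 68 67
f 67 66 65
f 68 66 67
f 70 69 72
f 70 72 71
f 72 69 73
f 72 73 71
f 73 69 74
f 73 74 71
f 74 69 75
f 74 75 71
f 75 69 76
f 75 76 71
f 76 69 77
f 76 77 71
f 77 69 78
f 77 78 71
f 78 69 79
f 78 79 71
f 79 69 80
f 79 80 71
f 80 69 81
f 80 81 71
f 81 69 82
f 81 82 71
f 82 69 83
f 82 83 71
f 83 69 84
f 83 84 71
f 84 69 85
f 84 85 71
f 85 69 70
f 85 70 71



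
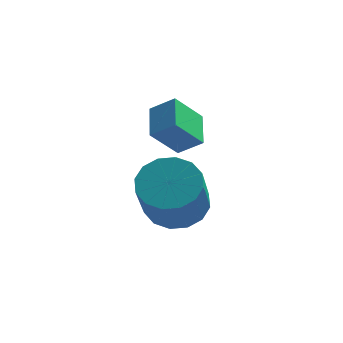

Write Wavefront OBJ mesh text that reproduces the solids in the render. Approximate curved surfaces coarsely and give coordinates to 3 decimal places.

v -0.518 -1.983 -3.869
v 0.052 -1.335 -3.363
v 0.007 -2.529 -1.784
v -0.562 -3.177 -2.291
v -0.436 -1.189 -3.266
v -0.481 -2.384 -1.688
v -0.945 -1.256 -3.331
v -0.99 -2.45 -1.753
v -1.34 -1.518 -3.541
v -1.384 -2.712 -1.962
v -1.514 -1.904 -3.838
v -1.559 -3.098 -2.259
v -1.421 -2.311 -4.143
v -1.466 -3.506 -2.565
v -1.087 -2.631 -4.376
v -1.132 -3.825 -2.797
v -0.599 -2.776 -4.472
v -0.644 -3.971 -2.894
v -0.09 -2.71 -4.407
v -0.135 -3.904 -2.829
v 0.304 -2.448 -4.198
v 0.26 -3.642 -2.619
v 0.479 -2.062 -3.901
v 0.434 -3.256 -2.322
v 0.386 -1.654 -3.595
v 0.341 -2.849 -2.017
v -1.479 -0.781 -1.754
v -0.699 -0.876 -1.202
v -1.664 0.408 -1.288
v -0.885 0.313 -0.735
v -0.715 -0.273 -2.745
v 0.064 -0.368 -2.192
v -0.901 0.916 -2.278
v -0.121 0.821 -1.726
f 2 1 5
f 2 5 3
f 3 5 6
f 3 6 4
f 5 1 7
f 5 7 6
f 6 7 8
f 6 8 4
f 7 1 9
f 7 9 8
f 8 9 10
f 8 10 4
f 9 1 11
f 9 11 10
f 10 11 12
f 10 12 4
f 11 1 13
f 11 13 12
f 12 13 14
f 12 14 4
f 13 1 15
f 13 15 14
f 14 15 16
f 14 16 4
f 15 1 17
f 15 17 16
f 16 17 18
f 16 18 4
f 17 1 19
f 17 19 18
f 18 19 20
f 18 20 4
f 19 1 21
f 19 21 20
f 20 21 22
f 20 22 4
f 21 1 23
f 21 23 22
f 22 23 24
f 22 24 4
f 23 1 25
f 23 25 24
f 24 25 26
f 24 26 4
f 25 1 2
f 25 2 26
f 26 2 3
f 26 3 4
f 28 30 27
f 31 28 27
f 27 30 29
f 29 31 27
f 28 34 30
f 32 28 31
f 32 34 28
f 30 34 29
f 33 31 29
f 29 34 33
f 33 32 31
f 34 32 33



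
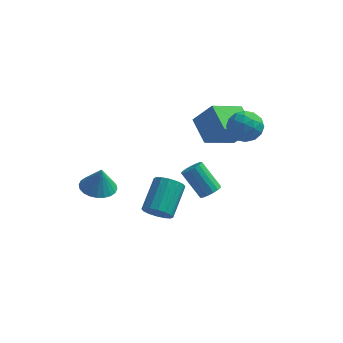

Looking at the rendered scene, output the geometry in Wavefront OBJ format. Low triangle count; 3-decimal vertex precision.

v 0.026 -1.014 -2.812
v 0.76 -1.045 -2.964
v 1.027 0.463 -1.98
v 0.294 0.494 -1.828
v 0.607 -0.831 -3.25
v 0.874 0.677 -2.266
v 0.299 -0.666 -3.418
v 0.566 0.841 -2.434
v -0.083 -0.595 -3.424
v 0.184 0.913 -2.44
v -0.435 -0.636 -3.266
v -0.168 0.872 -2.282
v -0.664 -0.778 -2.987
v -0.397 0.73 -2.003
v -0.707 -0.983 -2.66
v -0.44 0.525 -1.676
v -0.554 -1.197 -2.374
v -0.287 0.311 -1.39
v -0.246 -1.361 -2.206
v 0.021 0.146 -1.222
v 0.136 -1.433 -2.2
v 0.403 0.075 -1.216
v 0.488 -1.392 -2.358
v 0.755 0.116 -1.374
v 0.717 -1.25 -2.637
v 0.984 0.258 -1.653
v -2.233 -2.852 0.252
v -1.744 -2.16 0.186
v -2.047 -2.868 1.468
v -2.043 -2.024 0.233
v -2.371 -2.014 0.284
v -2.677 -2.132 0.329
v -2.916 -2.359 0.363
v -3.051 -2.662 0.38
v -3.062 -2.993 0.377
v -2.946 -3.303 0.356
v -2.722 -3.545 0.318
v -2.423 -3.681 0.271
v -2.095 -3.691 0.221
v -1.789 -3.573 0.175
v -1.55 -3.346 0.141
v -1.415 -3.043 0.125
v -1.404 -2.712 0.127
v -1.52 -2.402 0.149
v 2.371 -0.55 -1.306
v 2.814 -0.481 -0.971
v 1.853 -0.001 0.201
v 1.409 -0.07 -0.134
v 2.787 -0.243 -1.091
v 1.825 0.237 0.081
v 2.664 -0.075 -1.26
v 1.703 0.405 -0.088
v 2.474 -0.016 -1.44
v 1.513 0.464 -0.268
v 2.261 -0.08 -1.589
v 1.3 0.401 -0.417
v 2.072 -0.251 -1.673
v 1.111 0.23 -0.501
v 1.952 -0.49 -1.674
v 0.991 -0.01 -0.502
v 1.928 -0.744 -1.59
v 0.967 -0.263 -0.418
v 2.005 -0.953 -1.441
v 1.044 -0.472 -0.269
v 2.166 -1.07 -1.261
v 1.205 -0.589 -0.089
v 2.374 -1.067 -1.091
v 1.413 -0.587 0.081
v 2.581 -0.947 -0.971
v 1.62 -0.466 0.201
v 2.74 -0.735 -0.927
v 1.778 -0.255 0.244
v 2.786 0.944 2.17
v 3.249 1.318 1.503
v 4.011 0.762 2.917
v 4.474 1.136 2.25
v 3.921 1.634 2.744
v 3.164 1.747 2.283
v 4.096 0.333 2.137
v 3.339 0.446 1.676
v 4.058 0.94 1.483
v 3.95 1.744 1.858
v 3.31 0.336 2.562
v 3.202 1.14 2.937
v 2.91 1.147 1.771
v 4.35 0.933 2.649
v 4.025 1.225 2.939
v 4.297 1.445 2.547
v 2.86 1.399 2.23
v 3.132 1.619 1.837
v 3.527 1.805 2.567
v 4.128 0.461 2.583
v 4.4 0.681 2.19
v 2.963 0.635 1.873
v 3.235 0.855 1.481
v 3.733 0.275 1.853
v 3.658 1.145 1.367
v 4.378 1.038 1.806
v 4.156 0.566 1.74
v 3.711 0.632 1.468
v 3.594 1.618 1.587
v 4.314 1.51 2.026
v 3.989 1.803 2.317
v 3.544 1.87 2.046
v 4.07 1.396 1.575
v 2.946 0.57 2.394
v 3.666 0.462 2.833
v 3.716 0.21 2.374
v 3.271 0.277 2.103
v 2.882 1.042 2.614
v 3.602 0.935 3.053
v 3.549 1.448 2.952
v 3.104 1.514 2.68
v 3.19 0.684 2.845
v 1.022 2.237 1.36
v 1.927 2.188 2.504
v 2.18 3.532 0.498
v 3.086 3.484 1.642
v 1.774 1.136 0.718
v 2.68 1.088 1.862
v 2.933 2.432 -0.144
v 3.838 2.383 1
f 2 1 5
f 2 5 3
f 3 5 6
f 3 6 4
f 5 1 7
f 5 7 6
f 6 7 8
f 6 8 4
f 7 1 9
f 7 9 8
f 8 9 10
f 8 10 4
f 9 1 11
f 9 11 10
f 10 11 12
f 10 12 4
f 11 1 13
f 11 13 12
f 12 13 14
f 12 14 4
f 13 1 15
f 13 15 14
f 14 15 16
f 14 16 4
f 15 1 17
f 15 17 16
f 16 17 18
f 16 18 4
f 17 1 19
f 17 19 18
f 18 19 20
f 18 20 4
f 19 1 21
f 19 21 20
f 20 21 22
f 20 22 4
f 21 1 23
f 21 23 22
f 22 23 24
f 22 24 4
f 23 1 25
f 23 25 24
f 24 25 26
f 24 26 4
f 25 1 2
f 25 2 26
f 26 2 3
f 26 3 4
f 28 27 30
f 28 30 29
f 30 27 31
f 30 31 29
f 31 27 32
f 31 32 29
f 32 27 33
f 32 33 29
f 33 27 34
f 33 34 29
f 34 27 35
f 34 35 29
f 35 27 36
f 35 36 29
f 36 27 37
f 36 37 29
f 37 27 38
f 37 38 29
f 38 27 39
f 38 39 29
f 39 27 40
f 39 40 29
f 40 27 41
f 40 41 29
f 41 27 42
f 41 42 29
f 42 27 43
f 42 43 29
f 43 27 44
f 43 44 29
f 44 27 28
f 44 28 29
f 46 45 49
f 46 49 47
f 47 49 50
f 47 50 48
f 49 45 51
f 49 51 50
f 50 51 52
f 50 52 48
f 51 45 53
f 51 53 52
f 52 53 54
f 52 54 48
f 53 45 55
f 53 55 54
f 54 55 56
f 54 56 48
f 55 45 57
f 55 57 56
f 56 57 58
f 56 58 48
f 57 45 59
f 57 59 58
f 58 59 60
f 58 60 48
f 59 45 61
f 59 61 60
f 60 61 62
f 60 62 48
f 61 45 63
f 61 63 62
f 62 63 64
f 62 64 48
f 63 45 65
f 63 65 64
f 64 65 66
f 64 66 48
f 65 45 67
f 65 67 66
f 66 67 68
f 66 68 48
f 67 45 69
f 67 69 68
f 68 69 70
f 68 70 48
f 69 45 71
f 69 71 70
f 70 71 72
f 70 72 48
f 71 45 46
f 71 46 72
f 72 46 47
f 72 47 48
f 73 110 89
f 110 84 113
f 89 113 78
f 110 113 89
f 73 89 85
f 89 78 90
f 85 90 74
f 89 90 85
f 73 85 94
f 85 74 95
f 94 95 80
f 85 95 94
f 73 94 106
f 94 80 109
f 106 109 83
f 94 109 106
f 73 106 110
f 106 83 114
f 110 114 84
f 106 114 110
f 74 90 101
f 90 78 104
f 101 104 82
f 90 104 101
f 78 113 91
f 113 84 112
f 91 112 77
f 113 112 91
f 84 114 111
f 114 83 107
f 111 107 75
f 114 107 111
f 83 109 108
f 109 80 96
f 108 96 79
f 109 96 108
f 80 95 100
f 95 74 97
f 100 97 81
f 95 97 100
f 76 102 88
f 102 82 103
f 88 103 77
f 102 103 88
f 76 88 86
f 88 77 87
f 86 87 75
f 88 87 86
f 76 86 93
f 86 75 92
f 93 92 79
f 86 92 93
f 76 93 98
f 93 79 99
f 98 99 81
f 93 99 98
f 76 98 102
f 98 81 105
f 102 105 82
f 98 105 102
f 77 103 91
f 103 82 104
f 91 104 78
f 103 104 91
f 75 87 111
f 87 77 112
f 111 112 84
f 87 112 111
f 79 92 108
f 92 75 107
f 108 107 83
f 92 107 108
f 81 99 100
f 99 79 96
f 100 96 80
f 99 96 100
f 82 105 101
f 105 81 97
f 101 97 74
f 105 97 101
f 116 118 115
f 119 116 115
f 115 118 117
f 117 119 115
f 116 122 118
f 120 116 119
f 120 122 116
f 118 122 117
f 121 119 117
f 117 122 121
f 121 120 119
f 122 120 121



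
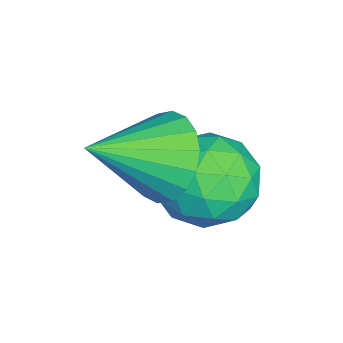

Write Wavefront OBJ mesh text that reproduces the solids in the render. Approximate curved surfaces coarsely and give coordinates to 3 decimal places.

v -3.446 0.102 1.898
v -2.367 0.12 2.369
v -3.153 -1.68 1.291
v -2.074 -1.662 1.762
v -3.021 -1.668 2.461
v -3.202 -0.566 2.837
v -2.318 -0.994 0.823
v -2.499 0.108 1.199
v -1.669 -0.558 1.705
v -2.104 -0.974 2.717
v -3.416 -0.586 0.943
v -3.851 -1.002 1.955
v -2.932 0.268 2.187
v -2.588 -1.828 1.473
v -3.144 -1.831 1.884
v -2.51 -1.82 2.161
v -3.423 -0.136 2.462
v -2.789 -0.125 2.738
v -3.173 -1.176 2.793
v -2.731 -1.435 0.922
v -2.097 -1.424 1.198
v -3.01 0.26 1.499
v -2.376 0.271 1.776
v -2.347 -0.384 0.867
v -1.888 -0.121 2.073
v -1.716 -1.168 1.716
v -1.859 -0.775 1.165
v -1.966 -0.128 1.385
v -2.143 -0.365 2.668
v -1.971 -1.413 2.311
v -2.528 -1.416 2.722
v -2.634 -0.768 2.943
v -1.733 -0.764 2.277
v -3.549 -0.147 1.349
v -3.377 -1.195 0.992
v -2.886 -0.792 0.717
v -2.992 -0.144 0.938
v -3.804 -0.392 1.944
v -3.632 -1.439 1.587
v -3.554 -1.432 2.275
v -3.661 -0.785 2.495
v -3.787 -0.796 1.383
v -2.503 -1.59 2.792
v -2.076 -1.971 1.888
v -1.657 -3.05 3.808
v -1.742 -1.67 2.044
v -1.559 -1.352 2.348
v -1.563 -1.081 2.74
v -1.753 -0.912 3.142
v -2.092 -0.876 3.475
v -2.512 -0.982 3.672
v -2.93 -1.208 3.696
v -3.264 -1.51 3.54
v -3.447 -1.828 3.236
v -3.443 -2.098 2.844
v -3.253 -2.268 2.442
v -2.914 -2.304 2.109
v -2.494 -2.198 1.911
f 1 38 17
f 38 12 41
f 17 41 6
f 38 41 17
f 1 17 13
f 17 6 18
f 13 18 2
f 17 18 13
f 1 13 22
f 13 2 23
f 22 23 8
f 13 23 22
f 1 22 34
f 22 8 37
f 34 37 11
f 22 37 34
f 1 34 38
f 34 11 42
f 38 42 12
f 34 42 38
f 2 18 29
f 18 6 32
f 29 32 10
f 18 32 29
f 6 41 19
f 41 12 40
f 19 40 5
f 41 40 19
f 12 42 39
f 42 11 35
f 39 35 3
f 42 35 39
f 11 37 36
f 37 8 24
f 36 24 7
f 37 24 36
f 8 23 28
f 23 2 25
f 28 25 9
f 23 25 28
f 4 30 16
f 30 10 31
f 16 31 5
f 30 31 16
f 4 16 14
f 16 5 15
f 14 15 3
f 16 15 14
f 4 14 21
f 14 3 20
f 21 20 7
f 14 20 21
f 4 21 26
f 21 7 27
f 26 27 9
f 21 27 26
f 4 26 30
f 26 9 33
f 30 33 10
f 26 33 30
f 5 31 19
f 31 10 32
f 19 32 6
f 31 32 19
f 3 15 39
f 15 5 40
f 39 40 12
f 15 40 39
f 7 20 36
f 20 3 35
f 36 35 11
f 20 35 36
f 9 27 28
f 27 7 24
f 28 24 8
f 27 24 28
f 10 33 29
f 33 9 25
f 29 25 2
f 33 25 29
f 44 43 46
f 44 46 45
f 46 43 47
f 46 47 45
f 47 43 48
f 47 48 45
f 48 43 49
f 48 49 45
f 49 43 50
f 49 50 45
f 50 43 51
f 50 51 45
f 51 43 52
f 51 52 45
f 52 43 53
f 52 53 45
f 53 43 54
f 53 54 45
f 54 43 55
f 54 55 45
f 55 43 56
f 55 56 45
f 56 43 57
f 56 57 45
f 57 43 58
f 57 58 45
f 58 43 44
f 58 44 45



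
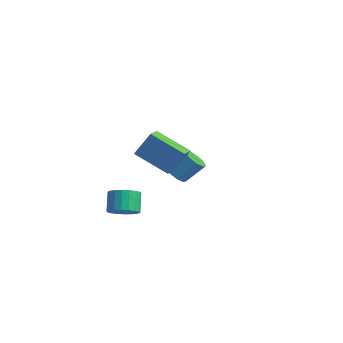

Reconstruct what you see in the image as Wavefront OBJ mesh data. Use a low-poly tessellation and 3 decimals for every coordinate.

v -2.632 -2.101 -4.039
v -2.157 -2.566 -3.541
v -2.734 -2.083 -2.542
v -3.208 -1.619 -3.041
v -1.96 -2.256 -3.577
v -2.537 -1.773 -2.578
v -1.896 -1.915 -3.704
v -2.472 -1.432 -2.706
v -1.977 -1.611 -3.898
v -2.554 -1.129 -2.899
v -2.188 -1.405 -4.12
v -2.765 -0.922 -3.121
v -2.487 -1.336 -4.326
v -3.064 -0.853 -3.327
v -2.814 -1.419 -4.475
v -3.391 -0.936 -3.476
v -3.106 -1.637 -4.538
v -3.683 -1.154 -3.539
v -3.303 -1.947 -4.502
v -3.88 -1.464 -3.503
v -3.368 -2.288 -4.374
v -3.944 -1.805 -3.376
v -3.286 -2.591 -4.181
v -3.863 -2.109 -3.182
v -3.075 -2.798 -3.959
v -3.652 -2.315 -2.96
v -2.776 -2.867 -3.753
v -3.353 -2.384 -2.754
v -2.449 -2.784 -3.604
v -3.026 -2.301 -2.605
v 3.113 -3.655 1.352
v 1.578 -4.431 2.273
v 2.681 -2.988 1.195
v 1.147 -3.764 2.115
v 3.573 -3.056 2.625
v 2.039 -3.832 3.545
v 3.142 -2.389 2.467
v 1.607 -3.165 3.388
v -3.744 1.95 -3.001
v -3.094 1.948 -3.334
v -2.547 2.788 -2.272
v -3.196 2.79 -1.939
v -3.368 2.333 -3.497
v -2.821 3.172 -2.435
v -3.818 2.538 -3.427
v -3.271 3.378 -2.366
v -4.233 2.468 -3.158
v -3.686 3.308 -2.097
v -4.419 2.156 -2.816
v -3.872 2.996 -1.754
v -4.289 1.748 -2.56
v -3.742 2.587 -1.498
v -3.904 1.434 -2.51
v -3.356 2.274 -1.448
v -3.444 1.362 -2.69
v -2.896 2.201 -1.628
v -3.124 1.565 -3.016
v -2.577 2.404 -1.954
f 2 1 5
f 2 5 3
f 3 5 6
f 3 6 4
f 5 1 7
f 5 7 6
f 6 7 8
f 6 8 4
f 7 1 9
f 7 9 8
f 8 9 10
f 8 10 4
f 9 1 11
f 9 11 10
f 10 11 12
f 10 12 4
f 11 1 13
f 11 13 12
f 12 13 14
f 12 14 4
f 13 1 15
f 13 15 14
f 14 15 16
f 14 16 4
f 15 1 17
f 15 17 16
f 16 17 18
f 16 18 4
f 17 1 19
f 17 19 18
f 18 19 20
f 18 20 4
f 19 1 21
f 19 21 20
f 20 21 22
f 20 22 4
f 21 1 23
f 21 23 22
f 22 23 24
f 22 24 4
f 23 1 25
f 23 25 24
f 24 25 26
f 24 26 4
f 25 1 27
f 25 27 26
f 26 27 28
f 26 28 4
f 27 1 29
f 27 29 28
f 28 29 30
f 28 30 4
f 29 1 2
f 29 2 30
f 30 2 3
f 30 3 4
f 32 34 31
f 35 32 31
f 31 34 33
f 33 35 31
f 32 38 34
f 36 32 35
f 36 38 32
f 34 38 33
f 37 35 33
f 33 38 37
f 37 36 35
f 38 36 37
f 40 39 43
f 40 43 41
f 41 43 44
f 41 44 42
f 43 39 45
f 43 45 44
f 44 45 46
f 44 46 42
f 45 39 47
f 45 47 46
f 46 47 48
f 46 48 42
f 47 39 49
f 47 49 48
f 48 49 50
f 48 50 42
f 49 39 51
f 49 51 50
f 50 51 52
f 50 52 42
f 51 39 53
f 51 53 52
f 52 53 54
f 52 54 42
f 53 39 55
f 53 55 54
f 54 55 56
f 54 56 42
f 55 39 57
f 55 57 56
f 56 57 58
f 56 58 42
f 57 39 40
f 57 40 58
f 58 40 41
f 58 41 42



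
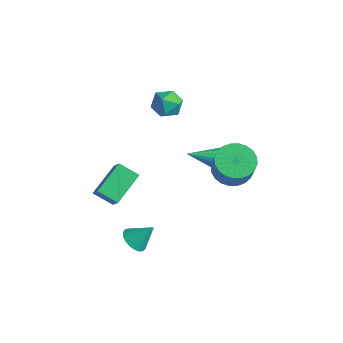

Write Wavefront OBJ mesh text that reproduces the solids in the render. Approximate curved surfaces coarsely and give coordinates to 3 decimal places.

v -4.178 -3.636 -1.44
v -4.497 -2.231 -0.656
v -3.386 -3.187 -1.922
v -3.705 -1.783 -1.137
v -3.295 -4.037 -0.363
v -3.614 -2.633 0.422
v -2.503 -3.589 -0.844
v -2.822 -2.184 -0.06
v -1.674 1.962 -0.803
v -1.337 1.492 -1.371
v -2.706 0.318 -0.057
v -1.074 1.475 -1.046
v -0.971 1.588 -0.655
v -1.056 1.801 -0.305
v -1.307 2.057 -0.087
v -1.656 2.288 -0.062
v -2.01 2.431 -0.236
v -2.274 2.449 -0.561
v -2.376 2.336 -0.952
v -2.291 2.123 -1.302
v -2.04 1.867 -1.52
v -1.691 1.636 -1.545
v -0.475 0.913 0.189
v 0.242 0.6 -0.255
v 0.832 0.274 0.926
v 0.115 0.587 1.371
v 0.332 0.936 -0.208
v 0.922 0.61 0.973
v 0.3 1.268 -0.1
v 0.89 0.942 1.081
v 0.149 1.547 0.052
v 0.739 1.221 1.234
v -0.096 1.729 0.225
v 0.494 1.403 1.406
v -0.4 1.787 0.393
v 0.191 1.46 1.574
v -0.714 1.711 0.529
v -0.124 1.385 1.71
v -0.993 1.515 0.614
v -0.402 1.188 1.795
v -1.192 1.226 0.634
v -0.602 0.9 1.815
v -1.282 0.89 0.587
v -0.692 0.564 1.768
v -1.25 0.558 0.479
v -0.66 0.232 1.66
v -1.099 0.279 0.326
v -0.509 -0.047 1.508
v -0.854 0.097 0.154
v -0.264 -0.229 1.335
v -0.551 0.04 -0.014
v 0.04 -0.287 1.167
v -0.236 0.115 -0.15
v 0.354 -0.211 1.031
v 0.042 0.312 -0.235
v 0.633 -0.015 0.946
v -3.735 0.423 3.463
v -3.07 0.198 3.153
v -4.35 -0.078 2.507
v -3.685 -0.303 2.197
v -3.938 -0.633 2.841
v -3.558 -0.324 3.432
v -3.862 0.444 2.228
v -3.482 0.753 2.819
v -3.148 0.211 2.389
v -3.195 -0.454 2.769
v -4.225 0.574 2.891
v -4.272 -0.091 3.271
v -0.926 -4.009 -1.914
v -0.583 -4.517 -1.731
v -0.434 -3.371 -1.066
v -0.422 -4.403 -1.91
v -0.348 -4.221 -2.09
v -0.374 -4.002 -2.239
v -0.496 -3.785 -2.332
v -0.692 -3.606 -2.353
v -0.928 -3.496 -2.298
v -1.164 -3.476 -2.177
v -1.359 -3.547 -2.01
v -1.479 -3.699 -1.827
v -1.503 -3.904 -1.659
v -1.428 -4.127 -1.535
v -1.265 -4.329 -1.477
v -1.044 -4.477 -1.494
v -0.803 -4.543 -1.584
f 2 4 1
f 5 2 1
f 1 4 3
f 3 5 1
f 2 8 4
f 6 2 5
f 6 8 2
f 4 8 3
f 7 5 3
f 3 8 7
f 7 6 5
f 8 6 7
f 10 9 12
f 10 12 11
f 12 9 13
f 12 13 11
f 13 9 14
f 13 14 11
f 14 9 15
f 14 15 11
f 15 9 16
f 15 16 11
f 16 9 17
f 16 17 11
f 17 9 18
f 17 18 11
f 18 9 19
f 18 19 11
f 19 9 20
f 19 20 11
f 20 9 21
f 20 21 11
f 21 9 22
f 21 22 11
f 22 9 10
f 22 10 11
f 24 23 27
f 24 27 25
f 25 27 28
f 25 28 26
f 27 23 29
f 27 29 28
f 28 29 30
f 28 30 26
f 29 23 31
f 29 31 30
f 30 31 32
f 30 32 26
f 31 23 33
f 31 33 32
f 32 33 34
f 32 34 26
f 33 23 35
f 33 35 34
f 34 35 36
f 34 36 26
f 35 23 37
f 35 37 36
f 36 37 38
f 36 38 26
f 37 23 39
f 37 39 38
f 38 39 40
f 38 40 26
f 39 23 41
f 39 41 40
f 40 41 42
f 40 42 26
f 41 23 43
f 41 43 42
f 42 43 44
f 42 44 26
f 43 23 45
f 43 45 44
f 44 45 46
f 44 46 26
f 45 23 47
f 45 47 46
f 46 47 48
f 46 48 26
f 47 23 49
f 47 49 48
f 48 49 50
f 48 50 26
f 49 23 51
f 49 51 50
f 50 51 52
f 50 52 26
f 51 23 53
f 51 53 52
f 52 53 54
f 52 54 26
f 53 23 55
f 53 55 54
f 54 55 56
f 54 56 26
f 55 23 24
f 55 24 56
f 56 24 25
f 56 25 26
f 57 68 62
f 57 62 58
f 57 58 64
f 57 64 67
f 57 67 68
f 58 62 66
f 62 68 61
f 68 67 59
f 67 64 63
f 64 58 65
f 60 66 61
f 60 61 59
f 60 59 63
f 60 63 65
f 60 65 66
f 61 66 62
f 59 61 68
f 63 59 67
f 65 63 64
f 66 65 58
f 70 69 72
f 70 72 71
f 72 69 73
f 72 73 71
f 73 69 74
f 73 74 71
f 74 69 75
f 74 75 71
f 75 69 76
f 75 76 71
f 76 69 77
f 76 77 71
f 77 69 78
f 77 78 71
f 78 69 79
f 78 79 71
f 79 69 80
f 79 80 71
f 80 69 81
f 80 81 71
f 81 69 82
f 81 82 71
f 82 69 83
f 82 83 71
f 83 69 84
f 83 84 71
f 84 69 85
f 84 85 71
f 85 69 70
f 85 70 71



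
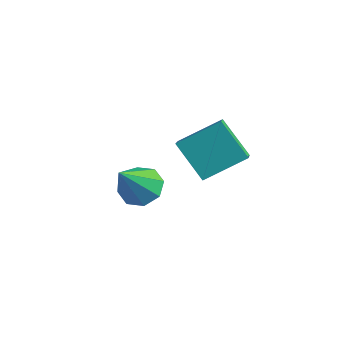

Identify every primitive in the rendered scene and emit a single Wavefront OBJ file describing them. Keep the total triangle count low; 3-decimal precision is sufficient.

v -0.532 3.189 -3.061
v 0.291 4.609 -2.165
v 0.753 3.265 -4.362
v 1.576 4.685 -3.466
v 0.084 2.475 -2.494
v 0.907 3.895 -1.598
v 1.369 2.551 -3.795
v 2.192 3.971 -2.899
v 0.829 0.114 -3.096
v 1.681 0.193 -3.178
v 1.091 -1.114 -1.564
v 1.424 0.644 -2.773
v 0.818 0.784 -2.557
v 0.219 0.531 -2.656
v -0.024 0.034 -3.013
v 0.233 -0.416 -3.418
v 0.839 -0.556 -3.635
v 1.439 -0.304 -3.535
f 2 4 1
f 5 2 1
f 1 4 3
f 3 5 1
f 2 8 4
f 6 2 5
f 6 8 2
f 4 8 3
f 7 5 3
f 3 8 7
f 7 6 5
f 8 6 7
f 10 9 12
f 10 12 11
f 12 9 13
f 12 13 11
f 13 9 14
f 13 14 11
f 14 9 15
f 14 15 11
f 15 9 16
f 15 16 11
f 16 9 17
f 16 17 11
f 17 9 18
f 17 18 11
f 18 9 10
f 18 10 11



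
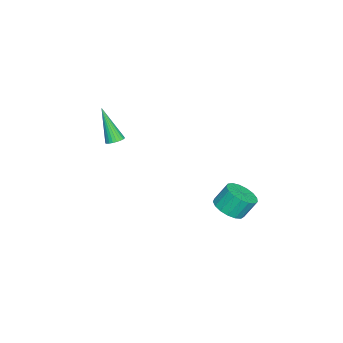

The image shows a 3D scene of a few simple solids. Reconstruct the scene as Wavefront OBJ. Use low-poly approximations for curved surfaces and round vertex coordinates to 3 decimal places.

v 3.067 2.744 -2.591
v 3.902 2.534 -2.239
v 3.608 3.147 -1.178
v 2.773 3.356 -1.529
v 3.968 2.923 -2.445
v 3.674 3.536 -1.384
v 3.827 3.271 -2.685
v 3.534 3.883 -1.624
v 3.512 3.498 -2.903
v 3.219 4.111 -1.842
v 3.096 3.552 -3.049
v 2.802 4.165 -1.988
v 2.672 3.421 -3.091
v 2.379 4.034 -2.03
v 2.339 3.135 -3.018
v 2.046 3.748 -1.957
v 2.173 2.759 -2.847
v 1.879 3.372 -1.786
v 2.211 2.38 -2.617
v 1.918 2.993 -1.556
v 2.445 2.084 -2.381
v 2.152 2.697 -1.32
v 2.822 1.939 -2.193
v 2.529 2.552 -1.132
v 3.255 1.978 -2.097
v 2.962 2.591 -1.035
v 3.644 2.193 -2.113
v 3.351 2.806 -1.052
v 2.448 -3.382 0.946
v 2.873 -3.681 0.927
v 1.932 -4.238 2.894
v 2.946 -3.515 1.019
v 2.942 -3.329 1.1
v 2.863 -3.151 1.157
v 2.722 -3.008 1.183
v 2.538 -2.922 1.172
v 2.341 -2.906 1.126
v 2.16 -2.963 1.054
v 2.023 -3.083 0.965
v 1.951 -3.249 0.873
v 1.954 -3.435 0.792
v 2.033 -3.613 0.734
v 2.175 -3.756 0.709
v 2.358 -3.841 0.72
v 2.556 -3.857 0.765
v 2.736 -3.801 0.838
f 2 1 5
f 2 5 3
f 3 5 6
f 3 6 4
f 5 1 7
f 5 7 6
f 6 7 8
f 6 8 4
f 7 1 9
f 7 9 8
f 8 9 10
f 8 10 4
f 9 1 11
f 9 11 10
f 10 11 12
f 10 12 4
f 11 1 13
f 11 13 12
f 12 13 14
f 12 14 4
f 13 1 15
f 13 15 14
f 14 15 16
f 14 16 4
f 15 1 17
f 15 17 16
f 16 17 18
f 16 18 4
f 17 1 19
f 17 19 18
f 18 19 20
f 18 20 4
f 19 1 21
f 19 21 20
f 20 21 22
f 20 22 4
f 21 1 23
f 21 23 22
f 22 23 24
f 22 24 4
f 23 1 25
f 23 25 24
f 24 25 26
f 24 26 4
f 25 1 27
f 25 27 26
f 26 27 28
f 26 28 4
f 27 1 2
f 27 2 28
f 28 2 3
f 28 3 4
f 30 29 32
f 30 32 31
f 32 29 33
f 32 33 31
f 33 29 34
f 33 34 31
f 34 29 35
f 34 35 31
f 35 29 36
f 35 36 31
f 36 29 37
f 36 37 31
f 37 29 38
f 37 38 31
f 38 29 39
f 38 39 31
f 39 29 40
f 39 40 31
f 40 29 41
f 40 41 31
f 41 29 42
f 41 42 31
f 42 29 43
f 42 43 31
f 43 29 44
f 43 44 31
f 44 29 45
f 44 45 31
f 45 29 46
f 45 46 31
f 46 29 30
f 46 30 31



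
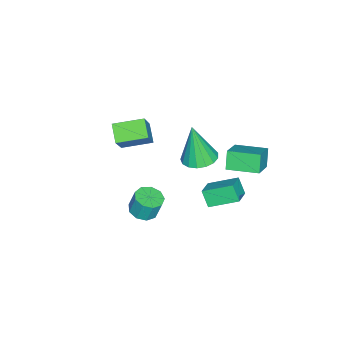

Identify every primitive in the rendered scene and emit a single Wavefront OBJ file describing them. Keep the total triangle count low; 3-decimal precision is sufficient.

v -1.013 -0.673 0.491
v -0.144 -0.862 0.476
v -1.067 -1.087 2.589
v -0.155 -0.445 0.558
v -0.363 -0.079 0.625
v -0.72 0.151 0.661
v -1.144 0.192 0.658
v -1.538 0.035 0.617
v -1.812 -0.284 0.547
v -1.902 -0.692 0.464
v -1.789 -1.096 0.387
v -1.498 -1.402 0.334
v -1.096 -1.542 0.317
v -0.675 -1.482 0.339
v -0.331 -1.237 0.397
v -0.696 -4.653 1.404
v 0.533 -4.355 3.03
v -1.386 -3.339 1.684
v -0.157 -3.042 3.31
v -0.003 -4.158 0.79
v 1.226 -3.861 2.416
v -0.693 -2.845 1.07
v 0.536 -2.547 2.696
v 1.103 0.597 1.041
v 2.077 0.699 1.447
v 0.713 1.912 1.649
v 1.687 2.014 2.054
v 1.373 1.026 0.286
v 2.347 1.128 0.691
v 0.983 2.341 0.893
v 1.957 2.443 1.299
v 3.66 -1.439 0.727
v 4.166 -1.884 0.875
v 4.127 -1.585 1.902
v 3.62 -1.141 1.753
v 4.348 -1.464 0.76
v 4.309 -1.165 1.787
v 4.208 -1.033 0.629
v 4.169 -0.734 1.656
v 3.811 -0.792 0.544
v 3.772 -0.493 1.571
v 3.343 -0.854 0.544
v 3.304 -0.555 1.571
v 3.023 -1.19 0.63
v 2.984 -0.891 1.657
v 3.001 -1.643 0.761
v 2.962 -1.344 1.788
v 3.287 -2.001 0.876
v 3.248 -1.702 1.903
v 3.747 -2.096 0.921
v 3.708 -1.797 1.948
v -0.391 1.241 1.424
v -0.888 1.098 2.28
v -0.595 2.761 1.561
v -1.092 2.618 2.416
v 0.852 1.342 2.164
v 0.355 1.199 3.019
v 0.648 2.862 2.3
v 0.151 2.719 3.156
f 2 1 4
f 2 4 3
f 4 1 5
f 4 5 3
f 5 1 6
f 5 6 3
f 6 1 7
f 6 7 3
f 7 1 8
f 7 8 3
f 8 1 9
f 8 9 3
f 9 1 10
f 9 10 3
f 10 1 11
f 10 11 3
f 11 1 12
f 11 12 3
f 12 1 13
f 12 13 3
f 13 1 14
f 13 14 3
f 14 1 15
f 14 15 3
f 15 1 2
f 15 2 3
f 17 19 16
f 20 17 16
f 16 19 18
f 18 20 16
f 17 23 19
f 21 17 20
f 21 23 17
f 19 23 18
f 22 20 18
f 18 23 22
f 22 21 20
f 23 21 22
f 25 27 24
f 28 25 24
f 24 27 26
f 26 28 24
f 25 31 27
f 29 25 28
f 29 31 25
f 27 31 26
f 30 28 26
f 26 31 30
f 30 29 28
f 31 29 30
f 33 32 36
f 33 36 34
f 34 36 37
f 34 37 35
f 36 32 38
f 36 38 37
f 37 38 39
f 37 39 35
f 38 32 40
f 38 40 39
f 39 40 41
f 39 41 35
f 40 32 42
f 40 42 41
f 41 42 43
f 41 43 35
f 42 32 44
f 42 44 43
f 43 44 45
f 43 45 35
f 44 32 46
f 44 46 45
f 45 46 47
f 45 47 35
f 46 32 48
f 46 48 47
f 47 48 49
f 47 49 35
f 48 32 50
f 48 50 49
f 49 50 51
f 49 51 35
f 50 32 33
f 50 33 51
f 51 33 34
f 51 34 35
f 53 55 52
f 56 53 52
f 52 55 54
f 54 56 52
f 53 59 55
f 57 53 56
f 57 59 53
f 55 59 54
f 58 56 54
f 54 59 58
f 58 57 56
f 59 57 58



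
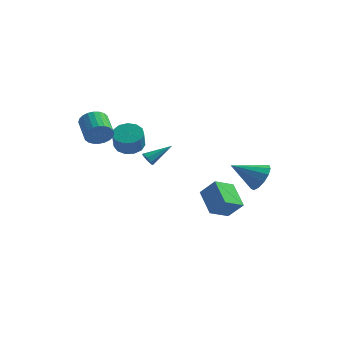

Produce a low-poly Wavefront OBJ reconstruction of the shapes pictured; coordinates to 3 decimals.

v -2.413 2.037 -0.277
v -2.264 2.257 -0.724
v -1.387 3.123 0.597
v -2.585 2.433 -0.567
v -2.804 2.377 -0.24
v -2.795 2.123 0.066
v -2.561 1.818 0.171
v -2.241 1.641 0.014
v -2.021 1.697 -0.314
v -2.031 1.952 -0.619
v -1.587 -1.901 2.257
v -0.782 -2.024 1.95
v -0.489 -2.762 3.017
v -1.293 -2.639 3.323
v -0.764 -1.619 2.225
v -0.471 -2.357 3.292
v -1.008 -1.303 2.511
v -0.714 -2.041 3.578
v -1.435 -1.178 2.715
v -1.142 -1.915 3.782
v -1.91 -1.281 2.774
v -1.617 -2.019 3.841
v -2.283 -1.582 2.669
v -1.99 -2.32 3.736
v -2.435 -1.984 2.432
v -2.141 -2.722 3.499
v -2.317 -2.359 2.14
v -2.024 -3.097 3.207
v -1.967 -2.59 1.885
v -1.674 -3.327 2.952
v -1.497 -2.601 1.748
v -1.204 -3.339 2.815
v -1.055 -2.39 1.772
v -0.762 -3.128 2.839
v -2.357 -3.974 3.445
v -1.783 -3.833 4.028
v -2.689 -2.745 4.657
v -3.263 -2.886 4.075
v -1.692 -3.624 3.798
v -2.598 -2.536 4.427
v -1.702 -3.469 3.514
v -2.608 -2.38 4.143
v -1.812 -3.39 3.219
v -2.718 -2.302 3.849
v -2.005 -3.4 2.96
v -2.911 -2.312 3.589
v -2.252 -3.498 2.774
v -3.158 -2.41 3.403
v -2.514 -3.668 2.69
v -3.42 -2.58 3.319
v -2.753 -3.885 2.721
v -3.659 -2.797 3.351
v -2.931 -4.115 2.863
v -3.837 -3.027 3.492
v -3.022 -4.324 3.093
v -3.928 -3.236 3.722
v -3.012 -4.48 3.377
v -3.918 -3.391 4.006
v -2.902 -4.558 3.671
v -3.808 -3.47 4.301
v -2.709 -4.548 3.931
v -3.615 -3.46 4.56
v -2.462 -4.45 4.117
v -3.368 -3.362 4.746
v -2.2 -4.28 4.201
v -3.106 -3.192 4.83
v -1.961 -4.063 4.169
v -2.867 -2.975 4.799
v 4.566 1.98 -0.599
v 5.175 1.917 0.204
v 3.154 1.08 0.399
v 4.895 2.41 0.254
v 4.511 2.767 0.032
v 4.144 2.874 -0.39
v 3.912 2.697 -0.878
v 3.887 2.293 -1.278
v 4.078 1.79 -1.462
v 4.424 1.347 -1.373
v 4.815 1.105 -1.037
v 5.127 1.141 -0.563
v 5.261 1.444 -0.1
v 2.063 0.717 -3.301
v 0.973 1.787 -2.241
v 2.682 1.886 -3.845
v 1.592 2.956 -2.784
v 3.008 0.684 -2.296
v 1.918 1.754 -1.235
v 3.627 1.853 -2.839
v 2.537 2.923 -1.779
f 2 1 4
f 2 4 3
f 4 1 5
f 4 5 3
f 5 1 6
f 5 6 3
f 6 1 7
f 6 7 3
f 7 1 8
f 7 8 3
f 8 1 9
f 8 9 3
f 9 1 10
f 9 10 3
f 10 1 2
f 10 2 3
f 12 11 15
f 12 15 13
f 13 15 16
f 13 16 14
f 15 11 17
f 15 17 16
f 16 17 18
f 16 18 14
f 17 11 19
f 17 19 18
f 18 19 20
f 18 20 14
f 19 11 21
f 19 21 20
f 20 21 22
f 20 22 14
f 21 11 23
f 21 23 22
f 22 23 24
f 22 24 14
f 23 11 25
f 23 25 24
f 24 25 26
f 24 26 14
f 25 11 27
f 25 27 26
f 26 27 28
f 26 28 14
f 27 11 29
f 27 29 28
f 28 29 30
f 28 30 14
f 29 11 31
f 29 31 30
f 30 31 32
f 30 32 14
f 31 11 33
f 31 33 32
f 32 33 34
f 32 34 14
f 33 11 12
f 33 12 34
f 34 12 13
f 34 13 14
f 36 35 39
f 36 39 37
f 37 39 40
f 37 40 38
f 39 35 41
f 39 41 40
f 40 41 42
f 40 42 38
f 41 35 43
f 41 43 42
f 42 43 44
f 42 44 38
f 43 35 45
f 43 45 44
f 44 45 46
f 44 46 38
f 45 35 47
f 45 47 46
f 46 47 48
f 46 48 38
f 47 35 49
f 47 49 48
f 48 49 50
f 48 50 38
f 49 35 51
f 49 51 50
f 50 51 52
f 50 52 38
f 51 35 53
f 51 53 52
f 52 53 54
f 52 54 38
f 53 35 55
f 53 55 54
f 54 55 56
f 54 56 38
f 55 35 57
f 55 57 56
f 56 57 58
f 56 58 38
f 57 35 59
f 57 59 58
f 58 59 60
f 58 60 38
f 59 35 61
f 59 61 60
f 60 61 62
f 60 62 38
f 61 35 63
f 61 63 62
f 62 63 64
f 62 64 38
f 63 35 65
f 63 65 64
f 64 65 66
f 64 66 38
f 65 35 67
f 65 67 66
f 66 67 68
f 66 68 38
f 67 35 36
f 67 36 68
f 68 36 37
f 68 37 38
f 70 69 72
f 70 72 71
f 72 69 73
f 72 73 71
f 73 69 74
f 73 74 71
f 74 69 75
f 74 75 71
f 75 69 76
f 75 76 71
f 76 69 77
f 76 77 71
f 77 69 78
f 77 78 71
f 78 69 79
f 78 79 71
f 79 69 80
f 79 80 71
f 80 69 81
f 80 81 71
f 81 69 70
f 81 70 71
f 83 85 82
f 86 83 82
f 82 85 84
f 84 86 82
f 83 89 85
f 87 83 86
f 87 89 83
f 85 89 84
f 88 86 84
f 84 89 88
f 88 87 86
f 89 87 88

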